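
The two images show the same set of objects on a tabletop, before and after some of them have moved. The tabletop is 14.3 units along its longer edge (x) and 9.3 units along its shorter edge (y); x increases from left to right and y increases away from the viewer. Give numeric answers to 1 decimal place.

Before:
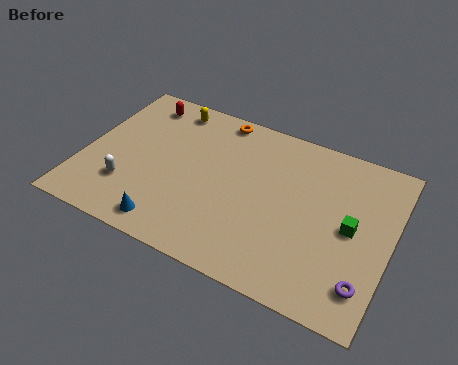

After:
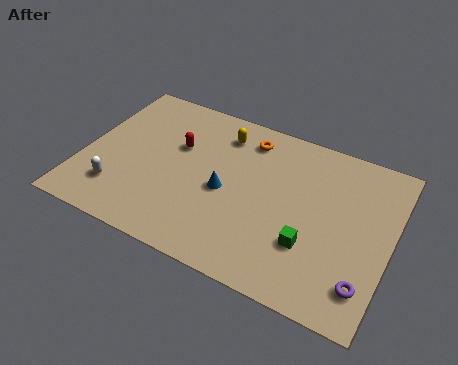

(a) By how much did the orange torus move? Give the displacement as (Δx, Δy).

(1.5, -0.7)

The orange torus was at about (5.8, 8.4) and moved to about (7.3, 7.7).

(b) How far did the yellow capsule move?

2.7

The yellow capsule was near (3.5, 8.1) before and (6.1, 7.5) after, so it travelled √(2.6² + 0.6²) ≈ 2.7 units.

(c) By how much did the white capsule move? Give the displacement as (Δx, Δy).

(-0.4, -0.4)

From the two frames, the white capsule sits at roughly (2.3, 2.6) before and (1.9, 2.2) after.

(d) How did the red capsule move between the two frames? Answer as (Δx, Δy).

(2.1, -2.0)

The red capsule was at about (2.1, 7.9) and moved to about (4.2, 5.9).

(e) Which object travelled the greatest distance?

the blue cone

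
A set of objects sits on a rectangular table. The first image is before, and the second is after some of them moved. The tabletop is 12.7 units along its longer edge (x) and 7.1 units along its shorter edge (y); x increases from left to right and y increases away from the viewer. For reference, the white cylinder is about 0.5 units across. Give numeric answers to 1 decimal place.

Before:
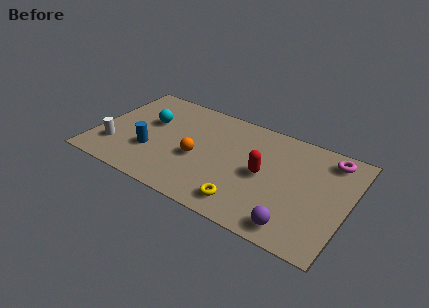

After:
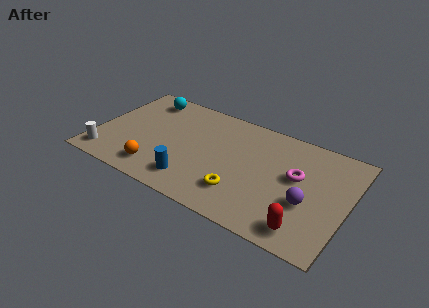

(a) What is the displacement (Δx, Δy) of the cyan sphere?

(-0.5, 1.6)

The cyan sphere was at about (2.5, 4.4) and moved to about (2.0, 6.0).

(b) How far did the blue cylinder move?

2.5

The blue cylinder was near (2.9, 2.4) before and (5.2, 1.4) after, so it travelled √(2.3² + 1.0²) ≈ 2.5 units.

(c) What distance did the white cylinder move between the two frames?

0.9

From (1.1, 1.9) to (0.8, 1.1), the white cylinder covered √(0.3² + 0.8²) ≈ 0.9 units.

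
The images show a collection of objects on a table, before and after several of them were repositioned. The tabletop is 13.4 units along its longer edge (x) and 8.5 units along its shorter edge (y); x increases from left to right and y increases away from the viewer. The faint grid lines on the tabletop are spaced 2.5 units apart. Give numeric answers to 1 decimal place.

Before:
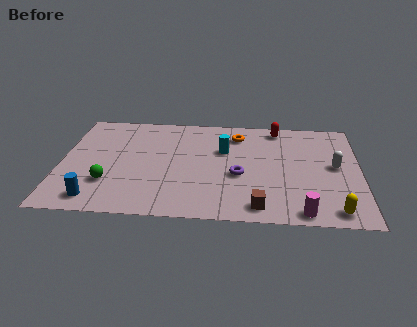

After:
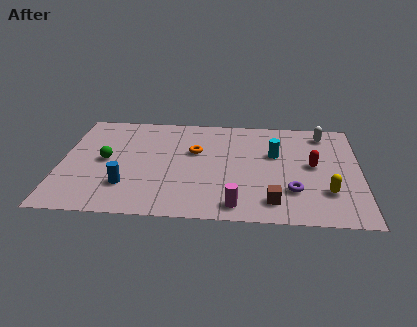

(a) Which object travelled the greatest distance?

the red capsule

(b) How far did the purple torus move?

2.6

The purple torus moved from about (8.0, 3.5) to (10.4, 2.4), a distance of √(2.4² + 1.1²) ≈ 2.6.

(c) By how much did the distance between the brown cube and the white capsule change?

+1.3

They were about 4.8 units apart before and 6.1 after — 1.3 units further apart.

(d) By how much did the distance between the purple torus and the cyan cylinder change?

+0.9

Before: roughly 2.1 units apart; after: 3.0. That's 0.9 units further apart.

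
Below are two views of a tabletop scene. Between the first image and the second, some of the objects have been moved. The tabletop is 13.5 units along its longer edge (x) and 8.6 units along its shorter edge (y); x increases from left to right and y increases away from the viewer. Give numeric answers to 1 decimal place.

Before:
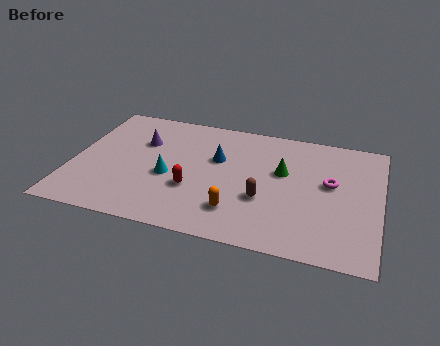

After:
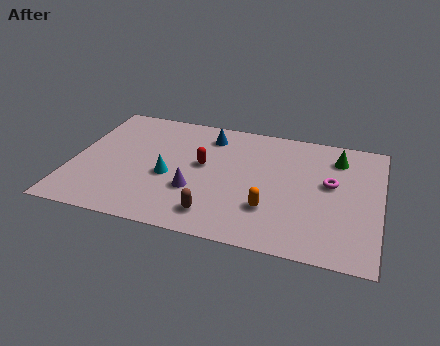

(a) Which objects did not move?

the cyan cone and the magenta torus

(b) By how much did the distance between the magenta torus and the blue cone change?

+0.9

The distance was about 5.0 in the first image and 5.9 in the second, so they moved 0.9 units further apart.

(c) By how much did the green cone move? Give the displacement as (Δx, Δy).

(2.3, 1.6)

The green cone was at about (9.2, 5.2) and moved to about (11.5, 6.8).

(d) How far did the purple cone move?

3.9

The purple cone was near (2.9, 5.8) before and (5.5, 2.9) after, so it travelled √(2.6² + 2.9²) ≈ 3.9 units.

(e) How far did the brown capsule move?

2.6

The brown capsule moved from about (8.5, 3.1) to (6.5, 1.5), a distance of √(2.0² + 1.6²) ≈ 2.6.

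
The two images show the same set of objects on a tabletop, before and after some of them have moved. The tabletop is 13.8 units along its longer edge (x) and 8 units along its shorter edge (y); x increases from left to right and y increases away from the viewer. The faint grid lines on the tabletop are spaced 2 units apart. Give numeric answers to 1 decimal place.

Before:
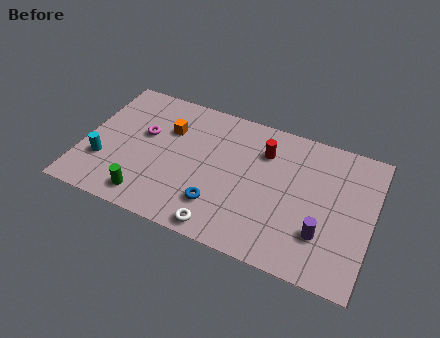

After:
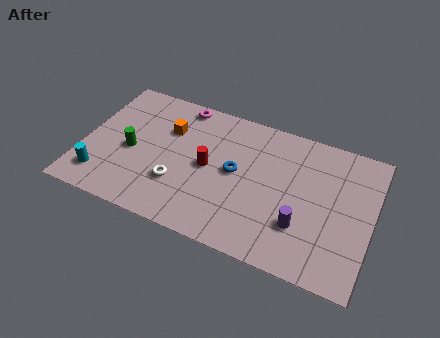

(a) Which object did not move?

the orange cube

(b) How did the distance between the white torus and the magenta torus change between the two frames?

-1.1

The distance was about 5.8 in the first image and 4.7 in the second, so they moved 1.1 units closer together.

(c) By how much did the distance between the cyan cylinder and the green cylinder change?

-0.3

Before: roughly 2.6 units apart; after: 2.3. That's 0.3 units closer together.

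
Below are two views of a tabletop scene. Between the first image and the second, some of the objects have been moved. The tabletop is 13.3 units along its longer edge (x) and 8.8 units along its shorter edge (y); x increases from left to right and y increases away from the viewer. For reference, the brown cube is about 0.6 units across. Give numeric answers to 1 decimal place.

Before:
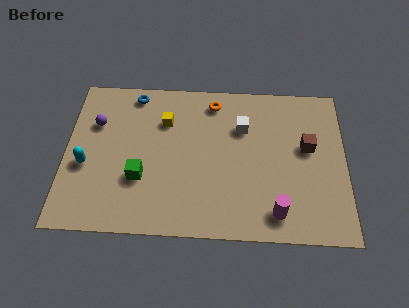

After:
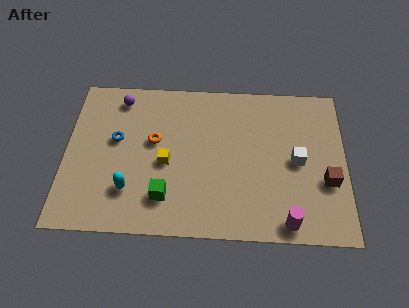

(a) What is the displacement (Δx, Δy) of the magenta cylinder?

(0.5, -0.5)

The magenta cylinder was at about (10.0, 1.4) and moved to about (10.5, 0.9).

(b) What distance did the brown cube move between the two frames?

2.1

The brown cube moved from about (11.5, 5.1) to (12.4, 3.2), a distance of √(0.9² + 1.9²) ≈ 2.1.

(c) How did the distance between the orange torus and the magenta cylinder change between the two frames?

+0.8

Before: roughly 6.8 units apart; after: 7.6. That's 0.8 units further apart.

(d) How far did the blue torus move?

2.8

The blue torus moved from about (3.2, 7.8) to (2.4, 5.1), a distance of √(0.8² + 2.7²) ≈ 2.8.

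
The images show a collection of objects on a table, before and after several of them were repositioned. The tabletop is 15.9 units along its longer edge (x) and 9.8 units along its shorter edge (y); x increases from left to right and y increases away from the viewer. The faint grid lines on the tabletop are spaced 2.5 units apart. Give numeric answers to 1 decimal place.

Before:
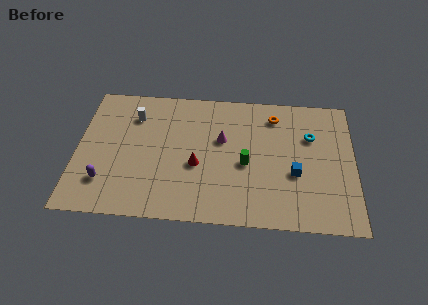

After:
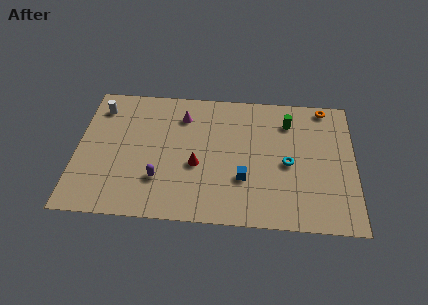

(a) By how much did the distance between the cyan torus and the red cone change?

-1.8

The distance was about 7.0 in the first image and 5.2 in the second, so they moved 1.8 units closer together.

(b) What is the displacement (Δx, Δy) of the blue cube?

(-2.9, -0.6)

The blue cube started near (12.5, 3.8) and ended near (9.6, 3.2).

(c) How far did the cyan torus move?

2.5

The cyan torus was near (13.4, 6.6) before and (12.1, 4.5) after, so it travelled √(1.3² + 2.1²) ≈ 2.5 units.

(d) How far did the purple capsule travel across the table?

3.1

From (1.7, 2.4) to (4.8, 2.8), the purple capsule covered √(3.1² + 0.4²) ≈ 3.1 units.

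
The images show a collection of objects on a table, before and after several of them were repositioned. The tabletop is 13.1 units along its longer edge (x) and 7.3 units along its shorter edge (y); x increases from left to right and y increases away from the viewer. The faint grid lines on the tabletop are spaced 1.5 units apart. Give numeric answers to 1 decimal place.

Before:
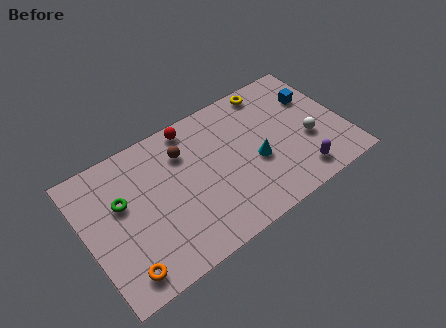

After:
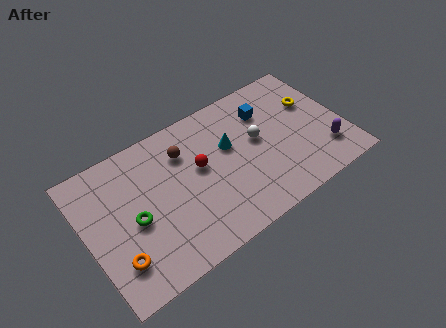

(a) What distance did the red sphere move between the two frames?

2.3

The red sphere moved from about (5.8, 6.5) to (5.8, 4.2), a distance of √(0.0² + 2.3²) ≈ 2.3.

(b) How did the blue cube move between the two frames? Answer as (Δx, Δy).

(-2.4, 0.4)

The blue cube was at about (11.9, 5.0) and moved to about (9.5, 5.4).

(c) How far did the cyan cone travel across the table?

1.9

The cyan cone was near (8.5, 3.0) before and (7.4, 4.5) after, so it travelled √(1.1² + 1.5²) ≈ 1.9 units.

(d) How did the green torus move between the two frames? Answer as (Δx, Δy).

(0.4, -1.2)

The green torus started near (1.9, 4.5) and ended near (2.3, 3.3).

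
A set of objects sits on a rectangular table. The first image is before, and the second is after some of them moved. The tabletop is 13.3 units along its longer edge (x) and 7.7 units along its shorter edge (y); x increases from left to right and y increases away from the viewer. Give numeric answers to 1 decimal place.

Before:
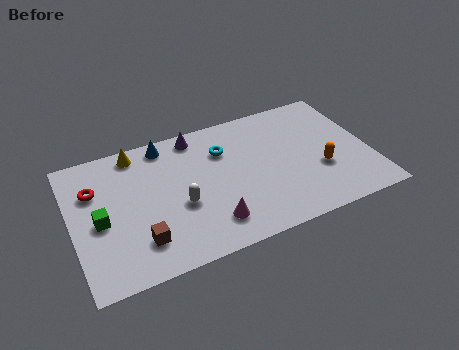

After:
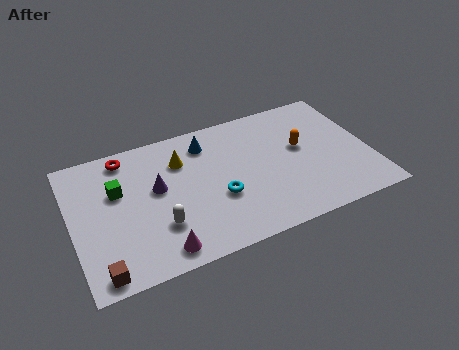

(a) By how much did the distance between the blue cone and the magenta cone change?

+0.4

Before: roughly 5.4 units apart; after: 5.8. That's 0.4 units further apart.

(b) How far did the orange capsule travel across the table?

1.7

The orange capsule was near (11.0, 2.8) before and (10.3, 4.4) after, so it travelled √(0.7² + 1.6²) ≈ 1.7 units.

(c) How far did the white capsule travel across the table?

1.3

From (4.7, 3.1) to (3.7, 2.3), the white capsule covered √(1.0² + 0.8²) ≈ 1.3 units.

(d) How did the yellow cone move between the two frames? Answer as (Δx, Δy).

(1.9, -1.2)

The yellow cone started near (3.1, 6.8) and ended near (5.0, 5.6).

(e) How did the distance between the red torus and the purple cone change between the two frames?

-2.3

The distance was about 4.9 in the first image and 2.6 in the second, so they moved 2.3 units closer together.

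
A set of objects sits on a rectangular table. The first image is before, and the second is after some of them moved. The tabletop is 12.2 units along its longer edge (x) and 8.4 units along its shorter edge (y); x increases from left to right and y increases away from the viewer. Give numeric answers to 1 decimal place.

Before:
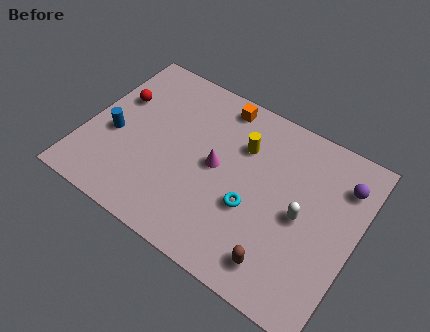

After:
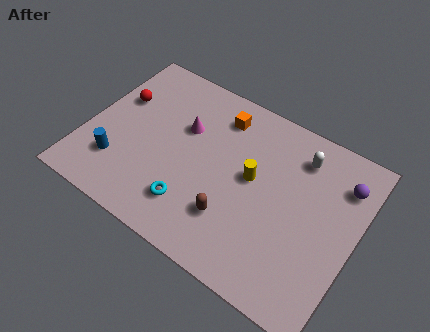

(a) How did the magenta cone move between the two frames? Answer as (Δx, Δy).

(-1.7, 1.1)

The magenta cone was at about (5.9, 4.3) and moved to about (4.2, 5.4).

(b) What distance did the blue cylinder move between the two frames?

1.4

From (1.3, 3.5) to (1.7, 2.2), the blue cylinder covered √(0.4² + 1.3²) ≈ 1.4 units.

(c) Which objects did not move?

the red sphere and the purple sphere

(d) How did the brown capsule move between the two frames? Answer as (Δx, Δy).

(-2.3, 0.9)

The brown capsule was at about (9.3, 1.4) and moved to about (7.0, 2.3).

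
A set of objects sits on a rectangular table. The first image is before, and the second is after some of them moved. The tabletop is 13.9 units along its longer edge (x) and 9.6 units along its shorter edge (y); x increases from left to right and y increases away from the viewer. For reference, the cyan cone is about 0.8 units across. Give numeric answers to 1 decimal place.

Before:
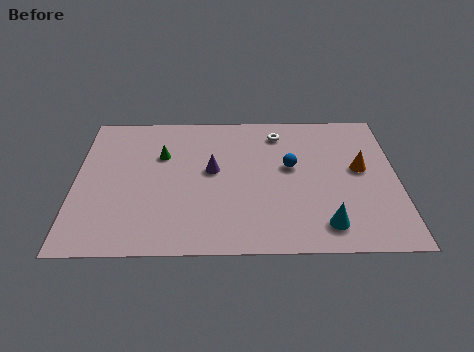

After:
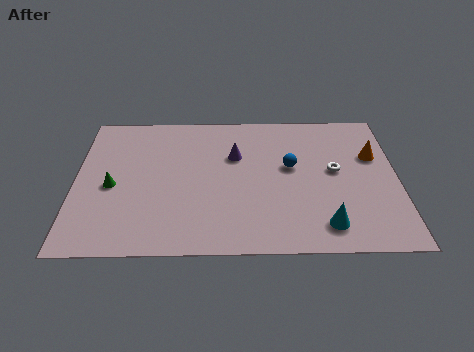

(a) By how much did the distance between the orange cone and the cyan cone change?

+1.1

Before: roughly 4.0 units apart; after: 5.1. That's 1.1 units further apart.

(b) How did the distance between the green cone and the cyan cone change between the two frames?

+1.0

Before: roughly 8.5 units apart; after: 9.5. That's 1.0 units further apart.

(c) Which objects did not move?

the blue sphere and the cyan cone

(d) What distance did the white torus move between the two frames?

3.6

From (8.8, 7.9) to (11.2, 5.2), the white torus covered √(2.4² + 2.7²) ≈ 3.6 units.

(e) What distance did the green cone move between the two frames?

3.0

The green cone moved from about (3.7, 6.4) to (1.6, 4.3), a distance of √(2.1² + 2.1²) ≈ 3.0.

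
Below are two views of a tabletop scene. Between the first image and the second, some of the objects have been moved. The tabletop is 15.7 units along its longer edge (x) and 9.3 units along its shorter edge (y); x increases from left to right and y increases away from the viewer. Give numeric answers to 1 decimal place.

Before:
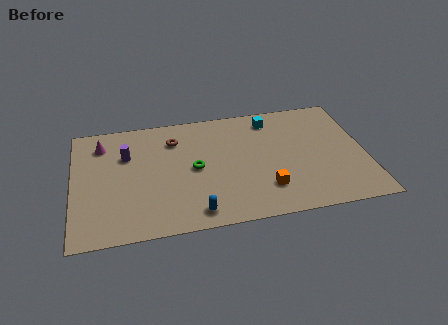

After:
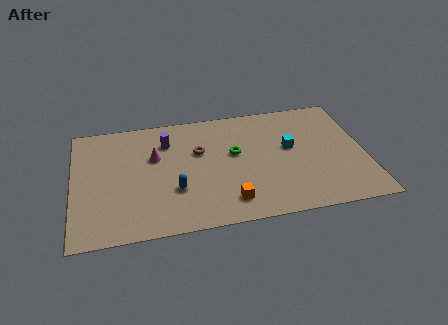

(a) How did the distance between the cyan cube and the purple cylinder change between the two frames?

-1.2

Before: roughly 8.0 units apart; after: 6.8. That's 1.2 units closer together.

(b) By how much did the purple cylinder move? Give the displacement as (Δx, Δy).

(2.2, 0.7)

The purple cylinder started near (2.9, 6.3) and ended near (5.1, 7.0).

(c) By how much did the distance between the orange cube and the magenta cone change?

-4.3

The distance was about 10.0 in the first image and 5.7 in the second, so they moved 4.3 units closer together.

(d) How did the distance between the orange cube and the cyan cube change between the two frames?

-0.5

They were about 5.5 units apart before and 5.0 after — 0.5 units closer together.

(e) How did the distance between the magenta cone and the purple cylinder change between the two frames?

-0.4

They were about 1.7 units apart before and 1.3 after — 0.4 units closer together.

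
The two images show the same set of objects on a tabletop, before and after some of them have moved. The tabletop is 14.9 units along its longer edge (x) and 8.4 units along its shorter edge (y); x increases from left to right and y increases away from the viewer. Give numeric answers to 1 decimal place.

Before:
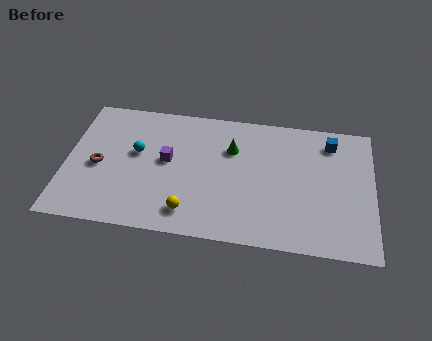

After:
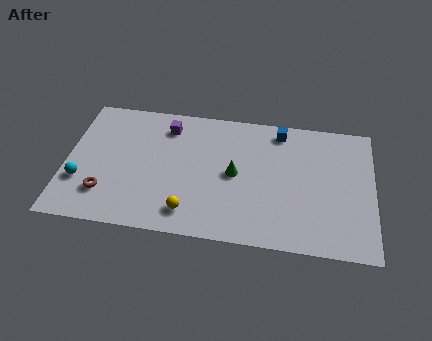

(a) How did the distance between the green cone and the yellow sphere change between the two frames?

-1.3

They were about 4.7 units apart before and 3.4 after — 1.3 units closer together.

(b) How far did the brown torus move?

1.7

The brown torus was near (1.6, 3.8) before and (2.0, 2.1) after, so it travelled √(0.4² + 1.7²) ≈ 1.7 units.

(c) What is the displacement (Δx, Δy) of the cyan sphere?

(-2.6, -2.2)

From the two frames, the cyan sphere sits at roughly (3.4, 4.9) before and (0.8, 2.7) after.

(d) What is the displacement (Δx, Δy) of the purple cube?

(-0.1, 2.2)

From the two frames, the purple cube sits at roughly (4.9, 4.6) before and (4.8, 6.8) after.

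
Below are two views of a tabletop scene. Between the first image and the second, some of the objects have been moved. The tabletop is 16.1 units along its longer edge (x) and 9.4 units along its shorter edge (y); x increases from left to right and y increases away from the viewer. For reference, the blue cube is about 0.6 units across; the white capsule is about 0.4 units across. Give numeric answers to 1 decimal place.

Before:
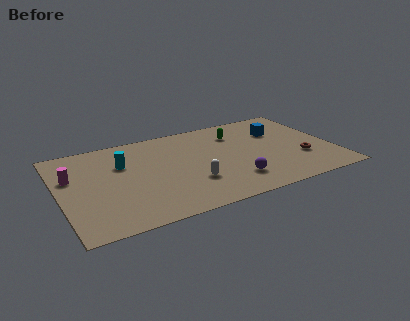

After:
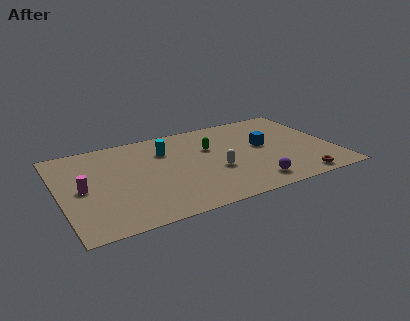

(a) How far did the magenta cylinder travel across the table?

1.5

From (0.8, 6.0) to (1.3, 4.6), the magenta cylinder covered √(0.5² + 1.4²) ≈ 1.5 units.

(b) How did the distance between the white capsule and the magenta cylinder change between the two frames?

+0.4

Before: roughly 7.4 units apart; after: 7.8. That's 0.4 units further apart.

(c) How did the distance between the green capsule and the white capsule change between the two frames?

-2.8

Before: roughly 5.3 units apart; after: 2.5. That's 2.8 units closer together.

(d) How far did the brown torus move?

2.2

From (14.1, 3.1) to (13.6, 1.0), the brown torus covered √(0.5² + 2.1²) ≈ 2.2 units.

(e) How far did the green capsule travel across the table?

2.0

From (10.7, 7.1) to (9.0, 6.1), the green capsule covered √(1.7² + 1.0²) ≈ 2.0 units.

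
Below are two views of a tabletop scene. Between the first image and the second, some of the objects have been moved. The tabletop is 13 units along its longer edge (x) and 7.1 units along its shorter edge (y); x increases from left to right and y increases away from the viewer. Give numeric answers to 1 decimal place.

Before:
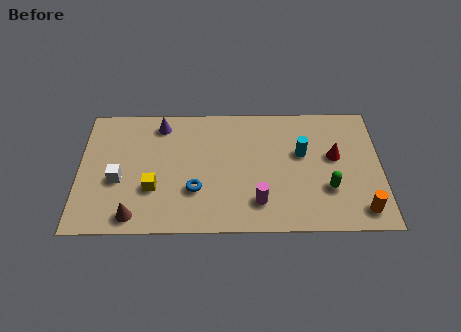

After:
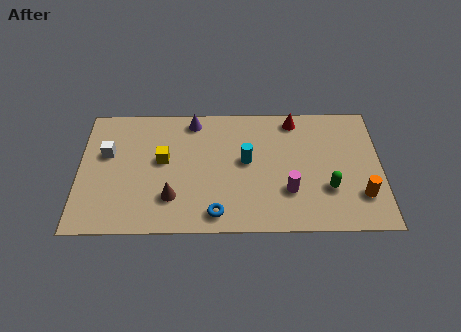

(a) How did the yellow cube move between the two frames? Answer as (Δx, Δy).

(0.4, 1.6)

The yellow cube was at about (3.2, 2.4) and moved to about (3.6, 4.0).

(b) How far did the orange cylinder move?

0.8

The orange cylinder was near (12.1, 1.1) before and (12.1, 1.9) after, so it travelled √(0.0² + 0.8²) ≈ 0.8 units.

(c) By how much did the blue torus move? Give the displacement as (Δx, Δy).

(0.9, -1.3)

From the two frames, the blue torus sits at roughly (5.0, 2.3) before and (5.9, 1.0) after.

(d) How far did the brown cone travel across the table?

1.9

From (2.4, 0.9) to (4.0, 1.9), the brown cone covered √(1.6² + 1.0²) ≈ 1.9 units.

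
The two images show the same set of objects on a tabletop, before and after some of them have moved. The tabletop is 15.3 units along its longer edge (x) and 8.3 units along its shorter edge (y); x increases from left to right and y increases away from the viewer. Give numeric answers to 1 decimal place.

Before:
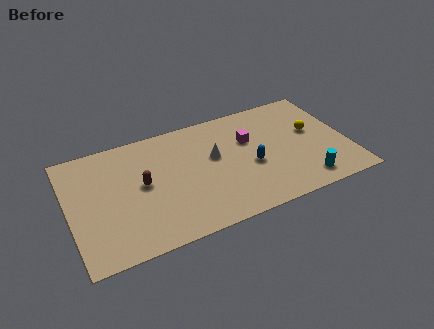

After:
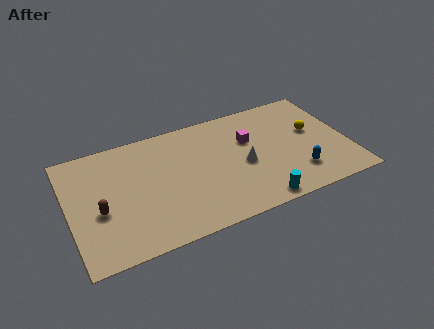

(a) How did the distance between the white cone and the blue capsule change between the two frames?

+0.9

Before: roughly 2.4 units apart; after: 3.3. That's 0.9 units further apart.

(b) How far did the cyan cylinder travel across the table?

2.7

The cyan cylinder moved from about (12.6, 1.3) to (9.9, 0.8), a distance of √(2.7² + 0.5²) ≈ 2.7.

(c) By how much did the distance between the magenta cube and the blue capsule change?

+2.2

The distance was about 1.9 in the first image and 4.1 in the second, so they moved 2.2 units further apart.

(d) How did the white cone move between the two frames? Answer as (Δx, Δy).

(1.5, -1.2)

From the two frames, the white cone sits at roughly (8.0, 4.9) before and (9.5, 3.7) after.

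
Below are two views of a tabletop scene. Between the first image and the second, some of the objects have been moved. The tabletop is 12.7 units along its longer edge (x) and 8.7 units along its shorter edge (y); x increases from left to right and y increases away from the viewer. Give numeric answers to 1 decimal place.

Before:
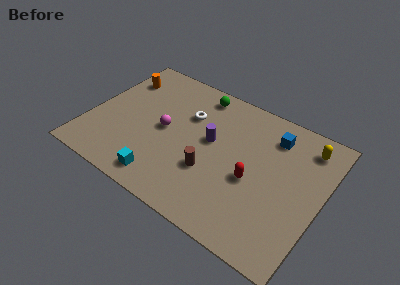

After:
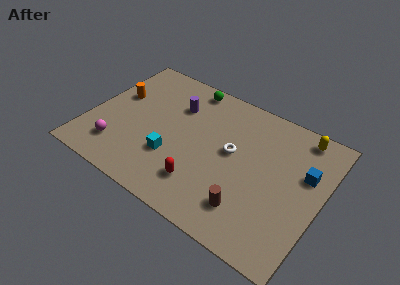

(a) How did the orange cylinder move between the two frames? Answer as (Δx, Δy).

(0.1, -1.3)

The orange cylinder was at about (1.1, 6.6) and moved to about (1.2, 5.3).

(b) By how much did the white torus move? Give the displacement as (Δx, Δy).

(2.7, -1.1)

The white torus started near (5.1, 5.9) and ended near (7.8, 4.8).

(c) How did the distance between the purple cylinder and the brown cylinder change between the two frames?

+4.5

The distance was about 1.9 in the first image and 6.4 in the second, so they moved 4.5 units further apart.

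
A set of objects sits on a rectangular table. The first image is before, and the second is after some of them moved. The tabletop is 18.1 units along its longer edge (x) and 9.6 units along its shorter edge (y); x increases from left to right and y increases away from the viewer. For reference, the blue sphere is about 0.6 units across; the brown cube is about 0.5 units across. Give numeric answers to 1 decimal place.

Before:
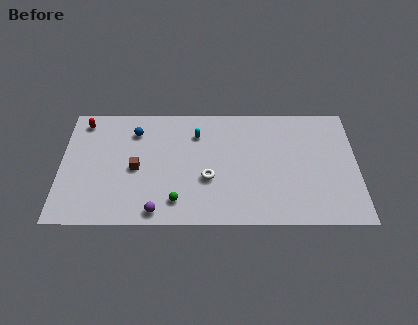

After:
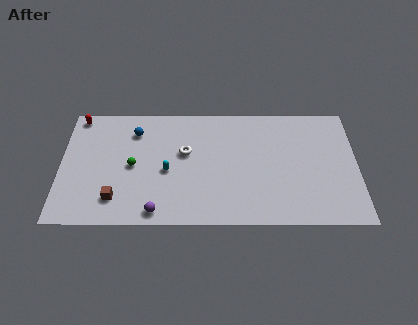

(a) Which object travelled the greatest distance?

the green sphere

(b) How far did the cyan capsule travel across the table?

3.5

From (8.3, 7.2) to (6.5, 4.2), the cyan capsule covered √(1.8² + 3.0²) ≈ 3.5 units.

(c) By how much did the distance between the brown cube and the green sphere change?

-0.8

The distance was about 3.6 in the first image and 2.8 in the second, so they moved 0.8 units closer together.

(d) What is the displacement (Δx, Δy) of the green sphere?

(-2.7, 2.8)

The green sphere was at about (7.1, 1.8) and moved to about (4.4, 4.6).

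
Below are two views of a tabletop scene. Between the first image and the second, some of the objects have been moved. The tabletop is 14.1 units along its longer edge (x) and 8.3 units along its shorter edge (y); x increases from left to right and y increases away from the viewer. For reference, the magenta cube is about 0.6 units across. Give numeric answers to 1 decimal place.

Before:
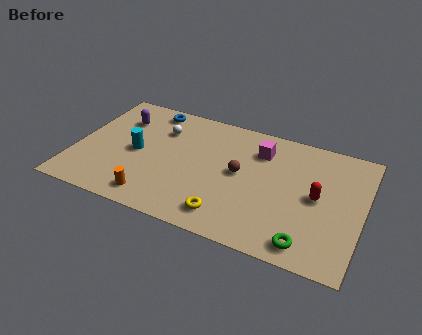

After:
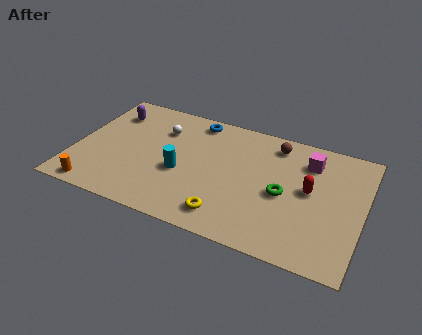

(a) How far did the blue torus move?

2.3

From (3.3, 7.3) to (5.6, 7.3), the blue torus covered √(2.3² + 0.0²) ≈ 2.3 units.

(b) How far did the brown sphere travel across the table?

3.0

From (8.1, 4.4) to (9.6, 7.0), the brown sphere covered √(1.5² + 2.6²) ≈ 3.0 units.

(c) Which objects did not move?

the white sphere and the yellow torus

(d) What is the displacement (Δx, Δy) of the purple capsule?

(-0.5, 0.3)

The purple capsule was at about (1.9, 6.1) and moved to about (1.4, 6.4).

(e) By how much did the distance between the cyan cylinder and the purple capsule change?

+2.5

The distance was about 2.4 in the first image and 4.9 in the second, so they moved 2.5 units further apart.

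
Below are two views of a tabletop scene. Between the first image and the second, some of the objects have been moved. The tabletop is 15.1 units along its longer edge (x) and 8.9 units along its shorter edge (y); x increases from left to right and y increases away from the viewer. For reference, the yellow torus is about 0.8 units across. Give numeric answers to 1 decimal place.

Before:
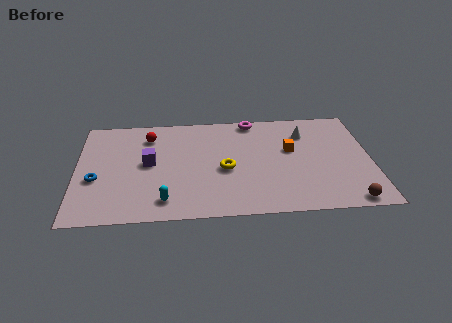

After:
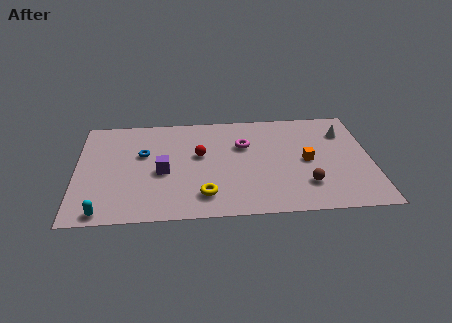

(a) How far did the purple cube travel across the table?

1.1

The purple cube was near (3.7, 4.7) before and (4.4, 3.9) after, so it travelled √(0.7² + 0.8²) ≈ 1.1 units.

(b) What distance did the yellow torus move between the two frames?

2.4

The yellow torus moved from about (7.6, 3.9) to (6.5, 1.8), a distance of √(1.1² + 2.1²) ≈ 2.4.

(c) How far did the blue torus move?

3.1

From (1.0, 3.5) to (3.4, 5.5), the blue torus covered √(2.4² + 2.0²) ≈ 3.1 units.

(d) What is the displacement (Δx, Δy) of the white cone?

(2.0, -0.1)

The white cone started near (11.8, 6.7) and ended near (13.8, 6.6).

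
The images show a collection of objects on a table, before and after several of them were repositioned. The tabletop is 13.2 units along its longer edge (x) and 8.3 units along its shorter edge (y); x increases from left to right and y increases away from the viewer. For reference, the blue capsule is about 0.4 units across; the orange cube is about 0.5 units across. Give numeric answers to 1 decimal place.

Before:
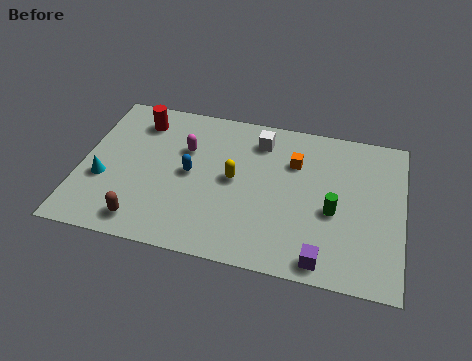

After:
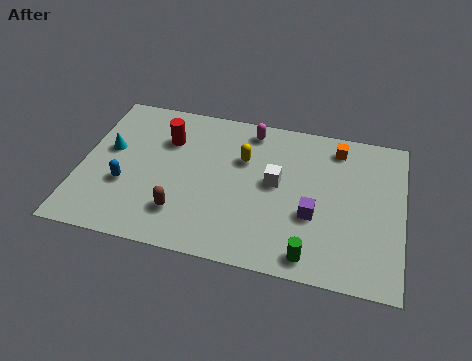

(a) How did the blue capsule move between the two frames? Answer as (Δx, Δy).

(-2.6, -1.2)

From the two frames, the blue capsule sits at roughly (4.5, 4.2) before and (1.9, 3.0) after.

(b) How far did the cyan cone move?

1.7

The cyan cone was near (1.0, 3.1) before and (1.1, 4.8) after, so it travelled √(0.1² + 1.7²) ≈ 1.7 units.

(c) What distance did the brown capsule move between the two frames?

1.7

The brown capsule moved from about (2.8, 1.2) to (4.3, 2.0), a distance of √(1.5² + 0.8²) ≈ 1.7.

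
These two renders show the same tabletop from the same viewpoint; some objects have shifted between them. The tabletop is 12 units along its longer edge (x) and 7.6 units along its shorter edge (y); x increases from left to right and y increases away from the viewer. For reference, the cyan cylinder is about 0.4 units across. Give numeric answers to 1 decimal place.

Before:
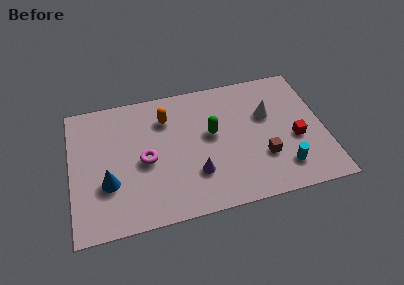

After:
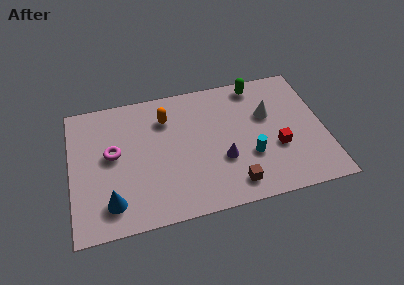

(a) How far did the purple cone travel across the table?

1.4

The purple cone moved from about (5.8, 2.2) to (7.1, 2.7), a distance of √(1.3² + 0.5²) ≈ 1.4.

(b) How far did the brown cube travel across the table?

1.9

The brown cube was near (9.0, 2.4) before and (7.5, 1.2) after, so it travelled √(1.5² + 1.2²) ≈ 1.9 units.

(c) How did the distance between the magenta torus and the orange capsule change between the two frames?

+0.5

The distance was about 2.5 in the first image and 3.0 in the second, so they moved 0.5 units further apart.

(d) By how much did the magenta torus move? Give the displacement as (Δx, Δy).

(-1.5, 0.7)

The magenta torus was at about (3.5, 3.5) and moved to about (2.0, 4.2).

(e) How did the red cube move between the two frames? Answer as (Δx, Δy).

(-0.9, -0.3)

The red cube was at about (10.6, 3.1) and moved to about (9.7, 2.8).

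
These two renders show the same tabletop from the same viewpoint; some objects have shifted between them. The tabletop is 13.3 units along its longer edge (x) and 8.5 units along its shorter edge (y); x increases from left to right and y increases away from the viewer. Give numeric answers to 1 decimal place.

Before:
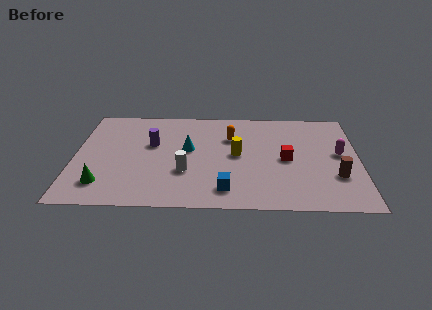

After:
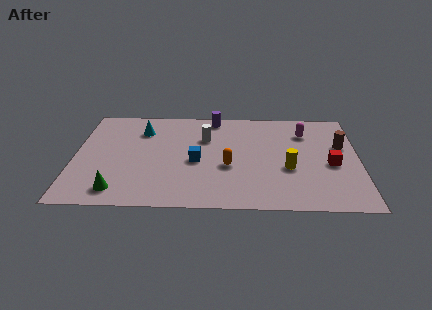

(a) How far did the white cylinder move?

3.0

The white cylinder moved from about (5.2, 2.9) to (6.1, 5.8), a distance of √(0.9² + 2.9²) ≈ 3.0.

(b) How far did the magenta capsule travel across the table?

2.4

From (12.4, 4.6) to (10.8, 6.4), the magenta capsule covered √(1.6² + 1.8²) ≈ 2.4 units.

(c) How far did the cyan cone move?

2.7

The cyan cone was near (5.3, 4.8) before and (3.1, 6.4) after, so it travelled √(2.2² + 1.6²) ≈ 2.7 units.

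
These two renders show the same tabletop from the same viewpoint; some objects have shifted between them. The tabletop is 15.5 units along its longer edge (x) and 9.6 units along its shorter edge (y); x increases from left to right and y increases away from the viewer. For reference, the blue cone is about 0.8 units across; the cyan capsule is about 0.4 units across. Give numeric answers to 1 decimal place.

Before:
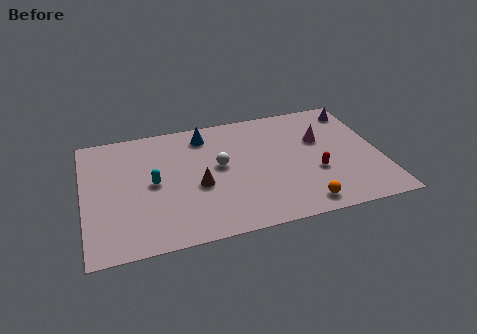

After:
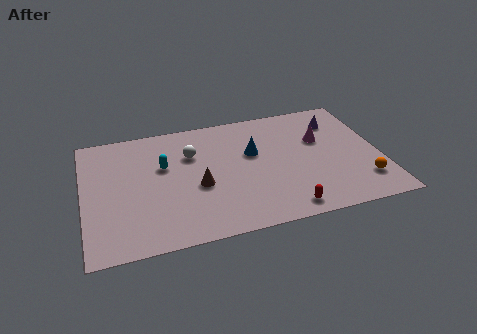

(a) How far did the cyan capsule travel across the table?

1.3

The cyan capsule moved from about (3.6, 4.8) to (4.2, 6.0), a distance of √(0.6² + 1.2²) ≈ 1.3.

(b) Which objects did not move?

the brown cone and the magenta cone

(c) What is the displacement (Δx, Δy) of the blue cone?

(2.4, -2.1)

The blue cone started near (6.5, 8.0) and ended near (8.9, 5.9).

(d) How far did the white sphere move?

1.9

The white sphere was near (7.1, 5.3) before and (5.7, 6.6) after, so it travelled √(1.4² + 1.3²) ≈ 1.9 units.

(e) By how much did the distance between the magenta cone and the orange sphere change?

-0.8

They were about 5.1 units apart before and 4.3 after — 0.8 units closer together.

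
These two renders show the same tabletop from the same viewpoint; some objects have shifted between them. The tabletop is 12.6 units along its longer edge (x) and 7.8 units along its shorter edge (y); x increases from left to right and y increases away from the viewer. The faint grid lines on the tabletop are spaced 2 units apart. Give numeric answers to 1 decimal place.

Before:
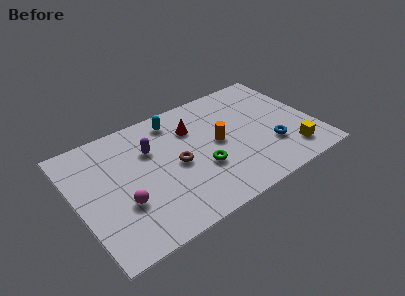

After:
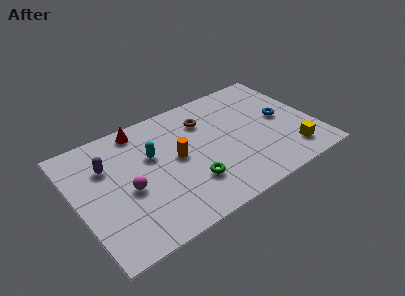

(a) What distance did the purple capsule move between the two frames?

2.3

The purple capsule moved from about (4.1, 5.3) to (1.8, 5.4), a distance of √(2.3² + 0.1²) ≈ 2.3.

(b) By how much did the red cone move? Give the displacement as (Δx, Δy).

(-2.6, 1.3)

From the two frames, the red cone sits at roughly (6.4, 5.6) before and (3.8, 6.9) after.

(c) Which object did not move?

the yellow cube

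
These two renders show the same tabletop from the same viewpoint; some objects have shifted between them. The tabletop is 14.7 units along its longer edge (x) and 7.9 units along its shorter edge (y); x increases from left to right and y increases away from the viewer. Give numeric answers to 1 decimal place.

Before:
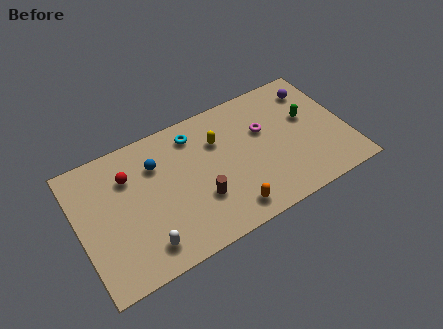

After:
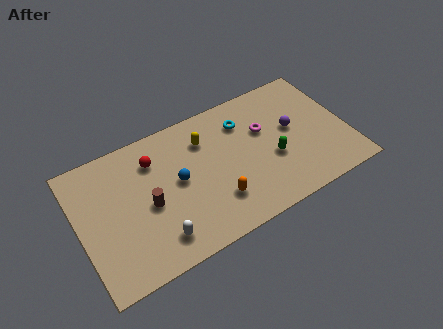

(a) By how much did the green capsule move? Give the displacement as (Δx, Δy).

(-2.2, -1.6)

From the two frames, the green capsule sits at roughly (12.7, 4.7) before and (10.5, 3.1) after.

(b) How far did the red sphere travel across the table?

1.4

The red sphere moved from about (2.9, 5.7) to (4.3, 6.0), a distance of √(1.4² + 0.3²) ≈ 1.4.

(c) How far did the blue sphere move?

1.8

From (4.4, 5.7) to (5.4, 4.2), the blue sphere covered √(1.0² + 1.5²) ≈ 1.8 units.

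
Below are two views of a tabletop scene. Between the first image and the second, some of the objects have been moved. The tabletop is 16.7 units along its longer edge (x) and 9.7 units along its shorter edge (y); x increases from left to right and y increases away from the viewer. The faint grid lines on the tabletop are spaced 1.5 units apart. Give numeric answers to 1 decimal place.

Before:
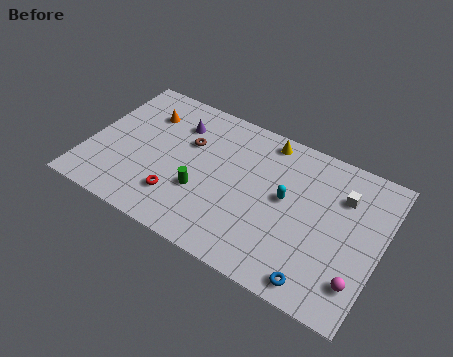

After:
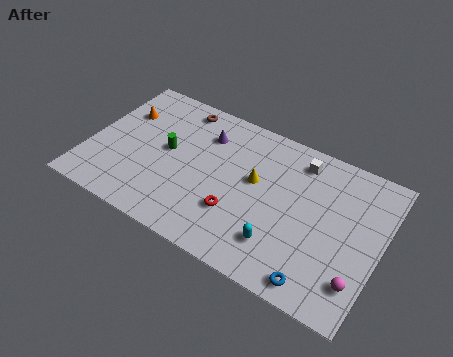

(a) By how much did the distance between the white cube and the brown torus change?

-1.7

They were about 8.8 units apart before and 7.1 after — 1.7 units closer together.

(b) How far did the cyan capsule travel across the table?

3.0

The cyan capsule was near (11.3, 5.3) before and (11.4, 2.3) after, so it travelled √(0.1² + 3.0²) ≈ 3.0 units.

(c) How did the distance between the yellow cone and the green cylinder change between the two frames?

-0.9

Before: roughly 6.0 units apart; after: 5.1. That's 0.9 units closer together.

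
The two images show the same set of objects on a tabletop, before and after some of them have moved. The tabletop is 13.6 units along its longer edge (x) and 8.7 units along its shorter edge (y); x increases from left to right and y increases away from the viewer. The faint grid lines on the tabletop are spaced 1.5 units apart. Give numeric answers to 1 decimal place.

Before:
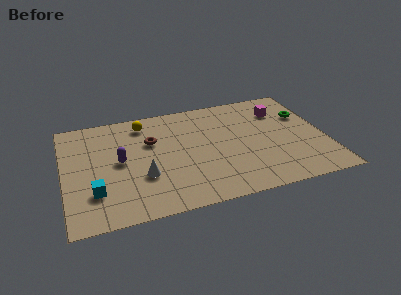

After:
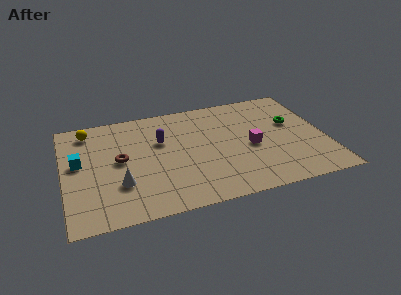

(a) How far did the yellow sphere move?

2.9

The yellow sphere moved from about (4.3, 7.3) to (1.4, 7.4), a distance of √(2.9² + 0.1²) ≈ 2.9.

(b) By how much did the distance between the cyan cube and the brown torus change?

-2.4

Before: roughly 4.5 units apart; after: 2.1. That's 2.4 units closer together.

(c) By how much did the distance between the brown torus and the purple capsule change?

+0.3

They were about 2.1 units apart before and 2.4 after — 0.3 units further apart.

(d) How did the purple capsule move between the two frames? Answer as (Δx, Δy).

(2.2, 1.1)

From the two frames, the purple capsule sits at roughly (2.9, 4.5) before and (5.1, 5.6) after.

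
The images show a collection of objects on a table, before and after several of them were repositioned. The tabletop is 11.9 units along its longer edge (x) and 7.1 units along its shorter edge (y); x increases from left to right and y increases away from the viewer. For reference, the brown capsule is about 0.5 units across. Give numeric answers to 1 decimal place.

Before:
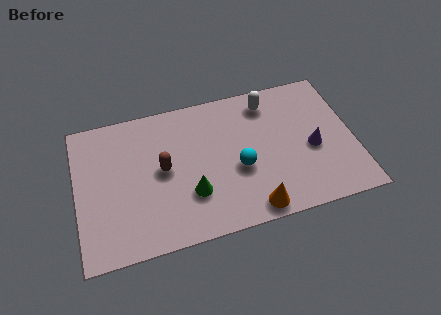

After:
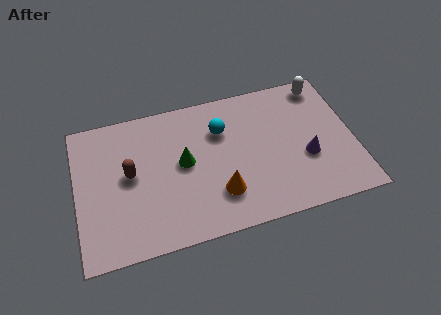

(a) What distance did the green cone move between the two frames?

1.6

From (4.8, 2.2) to (4.6, 3.8), the green cone covered √(0.2² + 1.6²) ≈ 1.6 units.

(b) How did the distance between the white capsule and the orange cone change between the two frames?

+1.2

They were about 5.2 units apart before and 6.4 after — 1.2 units further apart.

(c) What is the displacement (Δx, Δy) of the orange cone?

(-1.3, 1.1)

From the two frames, the orange cone sits at roughly (7.3, 0.8) before and (6.0, 1.9) after.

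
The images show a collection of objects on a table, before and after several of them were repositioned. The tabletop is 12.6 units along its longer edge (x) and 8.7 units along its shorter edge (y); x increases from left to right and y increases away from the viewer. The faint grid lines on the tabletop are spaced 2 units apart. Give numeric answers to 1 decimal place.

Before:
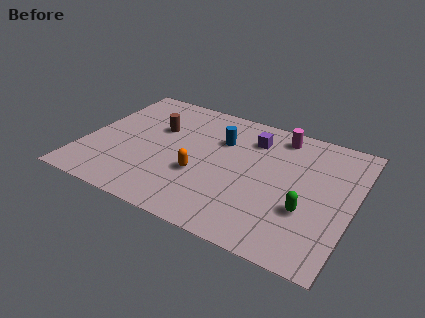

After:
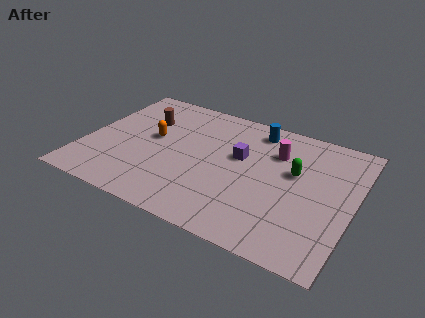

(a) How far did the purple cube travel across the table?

1.6

The purple cube was near (7.6, 6.7) before and (7.2, 5.2) after, so it travelled √(0.4² + 1.5²) ≈ 1.6 units.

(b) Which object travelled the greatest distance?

the orange capsule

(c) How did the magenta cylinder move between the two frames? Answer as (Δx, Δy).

(0.0, -1.3)

The magenta cylinder was at about (8.8, 7.5) and moved to about (8.8, 6.2).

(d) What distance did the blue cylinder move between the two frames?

2.1

The blue cylinder moved from about (6.2, 6.0) to (7.7, 7.4), a distance of √(1.5² + 1.4²) ≈ 2.1.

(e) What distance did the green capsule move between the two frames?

2.3

From (10.6, 3.0) to (9.8, 5.2), the green capsule covered √(0.8² + 2.2²) ≈ 2.3 units.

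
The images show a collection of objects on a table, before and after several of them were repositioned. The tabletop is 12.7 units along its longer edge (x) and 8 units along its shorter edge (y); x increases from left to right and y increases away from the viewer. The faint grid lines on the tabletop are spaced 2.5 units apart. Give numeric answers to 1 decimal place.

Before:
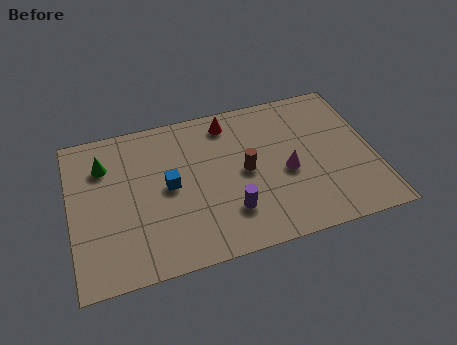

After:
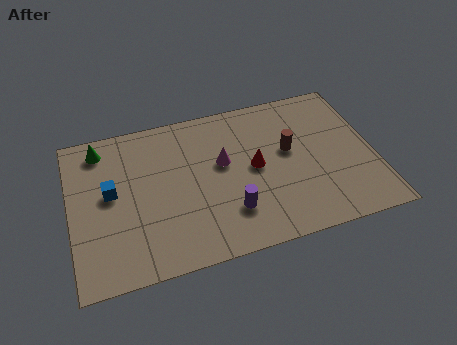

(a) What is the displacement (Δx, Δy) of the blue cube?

(-2.4, 0.3)

From the two frames, the blue cube sits at roughly (4.1, 4.1) before and (1.7, 4.4) after.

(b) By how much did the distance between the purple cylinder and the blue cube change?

+2.2

The distance was about 3.1 in the first image and 5.3 in the second, so they moved 2.2 units further apart.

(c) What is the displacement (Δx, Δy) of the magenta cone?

(-2.6, 1.2)

The magenta cone started near (9.0, 3.5) and ended near (6.4, 4.7).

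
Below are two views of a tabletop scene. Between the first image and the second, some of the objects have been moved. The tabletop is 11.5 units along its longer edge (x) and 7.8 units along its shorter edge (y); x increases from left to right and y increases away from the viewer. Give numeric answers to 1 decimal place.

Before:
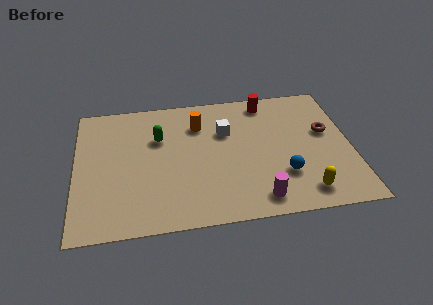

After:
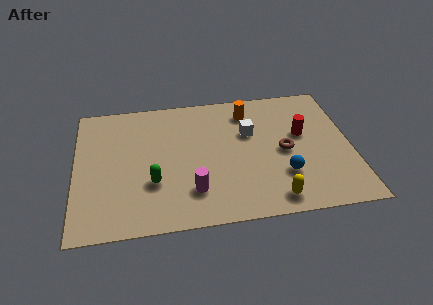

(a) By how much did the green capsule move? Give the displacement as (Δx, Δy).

(-0.3, -2.6)

From the two frames, the green capsule sits at roughly (3.5, 5.2) before and (3.2, 2.6) after.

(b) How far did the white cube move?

1.0

From (6.3, 5.2) to (7.3, 5.0), the white cube covered √(1.0² + 0.2²) ≈ 1.0 units.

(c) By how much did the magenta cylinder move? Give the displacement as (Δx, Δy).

(-2.7, 0.8)

From the two frames, the magenta cylinder sits at roughly (7.5, 1.1) before and (4.8, 1.9) after.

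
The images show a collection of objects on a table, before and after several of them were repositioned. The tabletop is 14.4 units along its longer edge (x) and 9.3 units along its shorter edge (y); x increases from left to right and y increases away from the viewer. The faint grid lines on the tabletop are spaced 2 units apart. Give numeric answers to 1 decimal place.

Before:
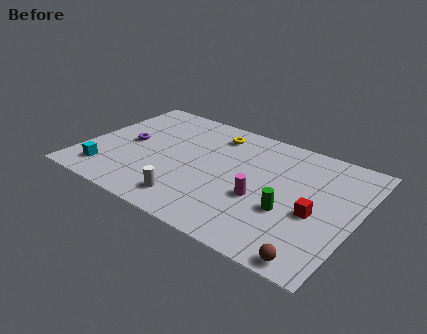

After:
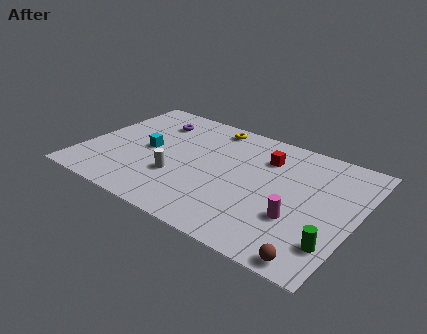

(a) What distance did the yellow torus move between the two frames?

0.7

The yellow torus was near (6.4, 7.6) before and (6.1, 8.2) after, so it travelled √(0.3² + 0.6²) ≈ 0.7 units.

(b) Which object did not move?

the brown sphere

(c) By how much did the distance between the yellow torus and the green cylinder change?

+3.3

Before: roughly 6.3 units apart; after: 9.6. That's 3.3 units further apart.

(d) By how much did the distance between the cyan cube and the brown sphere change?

-1.0

The distance was about 11.3 in the first image and 10.3 in the second, so they moved 1.0 units closer together.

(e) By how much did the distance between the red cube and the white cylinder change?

-1.0

The distance was about 6.6 in the first image and 5.6 in the second, so they moved 1.0 units closer together.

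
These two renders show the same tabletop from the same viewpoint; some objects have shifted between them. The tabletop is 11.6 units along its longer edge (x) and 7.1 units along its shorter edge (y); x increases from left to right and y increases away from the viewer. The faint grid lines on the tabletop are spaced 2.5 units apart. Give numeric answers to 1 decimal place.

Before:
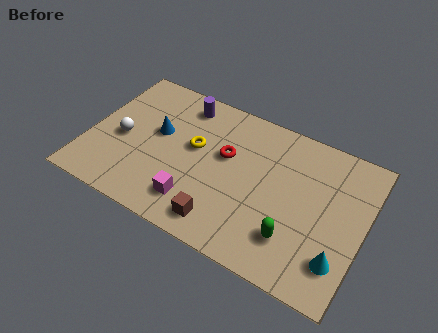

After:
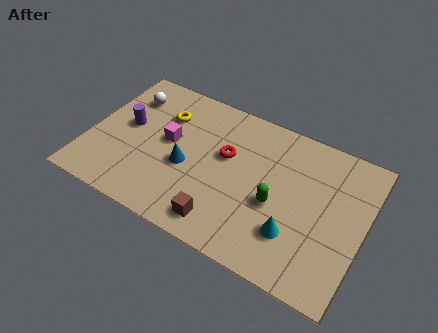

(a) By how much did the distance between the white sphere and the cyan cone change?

-1.2

The distance was about 9.5 in the first image and 8.3 in the second, so they moved 1.2 units closer together.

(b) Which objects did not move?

the brown cube and the red torus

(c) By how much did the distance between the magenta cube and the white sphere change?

-1.3

They were about 3.8 units apart before and 2.5 after — 1.3 units closer together.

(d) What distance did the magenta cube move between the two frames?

2.8

From (4.8, 1.5) to (3.3, 3.9), the magenta cube covered √(1.5² + 2.4²) ≈ 2.8 units.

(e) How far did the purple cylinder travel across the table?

3.0

The purple cylinder was near (3.6, 6.0) before and (1.5, 3.9) after, so it travelled √(2.1² + 2.1²) ≈ 3.0 units.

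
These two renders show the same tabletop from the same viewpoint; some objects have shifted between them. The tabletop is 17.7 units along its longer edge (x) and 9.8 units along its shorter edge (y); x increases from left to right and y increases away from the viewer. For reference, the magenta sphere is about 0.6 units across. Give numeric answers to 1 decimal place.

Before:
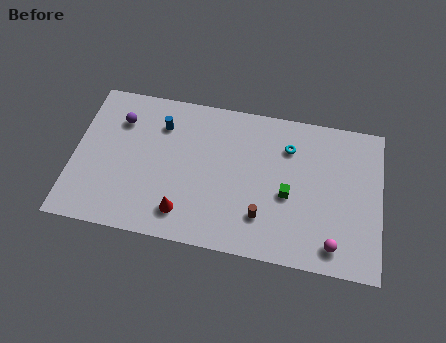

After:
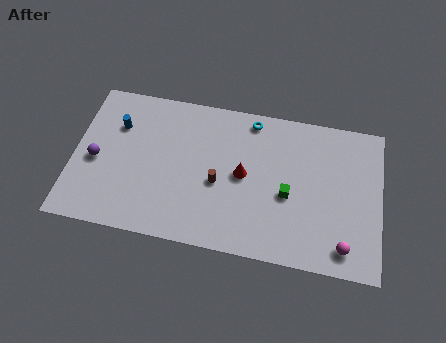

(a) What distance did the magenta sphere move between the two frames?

0.6

The magenta sphere was near (15.1, 1.5) before and (15.7, 1.5) after, so it travelled √(0.6² + 0.0²) ≈ 0.6 units.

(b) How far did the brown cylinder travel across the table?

3.1

The brown cylinder moved from about (11.0, 2.5) to (8.4, 4.2), a distance of √(2.6² + 1.7²) ≈ 3.1.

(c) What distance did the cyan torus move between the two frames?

2.6

The cyan torus was near (12.3, 7.3) before and (10.1, 8.7) after, so it travelled √(2.2² + 1.4²) ≈ 2.6 units.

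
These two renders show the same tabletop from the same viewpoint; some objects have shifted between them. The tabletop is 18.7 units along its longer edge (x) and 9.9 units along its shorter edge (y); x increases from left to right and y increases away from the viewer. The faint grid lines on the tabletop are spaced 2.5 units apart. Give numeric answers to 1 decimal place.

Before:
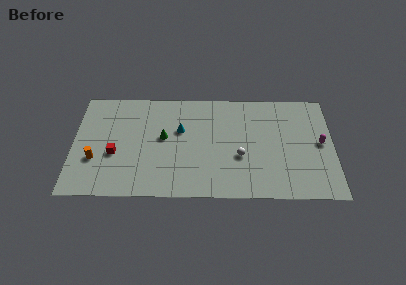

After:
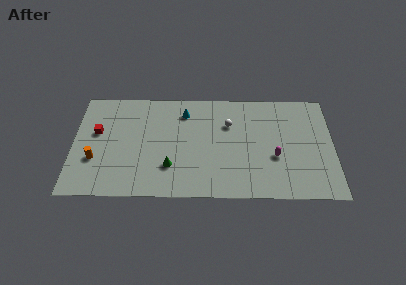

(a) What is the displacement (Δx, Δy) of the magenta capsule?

(-3.3, -1.3)

The magenta capsule started near (17.8, 5.1) and ended near (14.5, 3.8).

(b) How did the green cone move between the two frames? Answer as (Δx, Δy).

(0.5, -2.7)

From the two frames, the green cone sits at roughly (6.5, 5.5) before and (7.0, 2.8) after.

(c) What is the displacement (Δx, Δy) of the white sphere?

(-0.8, 3.0)

The white sphere was at about (12.0, 3.8) and moved to about (11.2, 6.8).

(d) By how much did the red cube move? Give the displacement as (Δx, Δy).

(-1.3, 2.0)

The red cube started near (3.0, 3.9) and ended near (1.7, 5.9).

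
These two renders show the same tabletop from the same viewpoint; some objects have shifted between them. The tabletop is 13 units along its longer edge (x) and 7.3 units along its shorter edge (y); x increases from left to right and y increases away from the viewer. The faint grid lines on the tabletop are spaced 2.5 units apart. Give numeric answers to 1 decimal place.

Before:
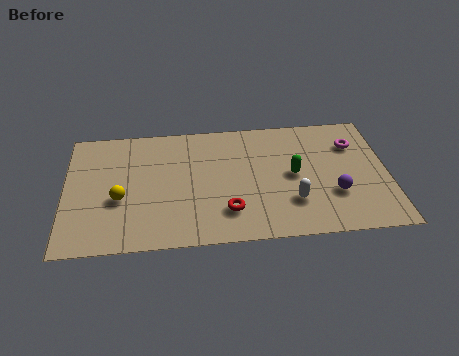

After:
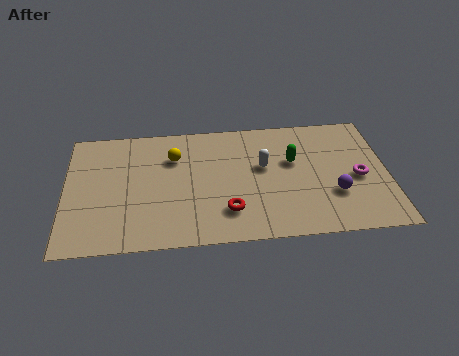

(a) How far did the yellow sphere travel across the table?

3.2

The yellow sphere moved from about (2.2, 2.9) to (4.4, 5.2), a distance of √(2.2² + 2.3²) ≈ 3.2.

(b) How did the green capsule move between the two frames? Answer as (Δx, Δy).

(0.0, 0.8)

From the two frames, the green capsule sits at roughly (9.2, 3.7) before and (9.2, 4.5) after.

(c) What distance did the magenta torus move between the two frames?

2.0

The magenta torus moved from about (11.7, 5.3) to (11.8, 3.3), a distance of √(0.1² + 2.0²) ≈ 2.0.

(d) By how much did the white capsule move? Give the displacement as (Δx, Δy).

(-1.1, 2.2)

From the two frames, the white capsule sits at roughly (9.1, 2.1) before and (8.0, 4.3) after.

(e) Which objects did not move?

the purple sphere and the red torus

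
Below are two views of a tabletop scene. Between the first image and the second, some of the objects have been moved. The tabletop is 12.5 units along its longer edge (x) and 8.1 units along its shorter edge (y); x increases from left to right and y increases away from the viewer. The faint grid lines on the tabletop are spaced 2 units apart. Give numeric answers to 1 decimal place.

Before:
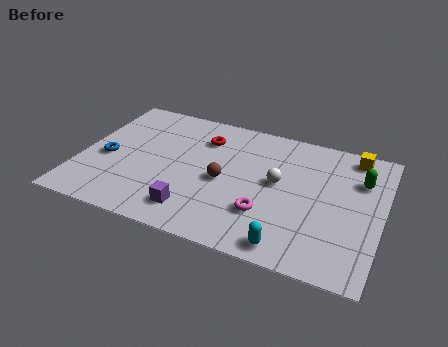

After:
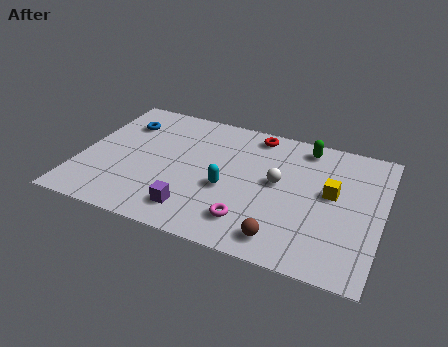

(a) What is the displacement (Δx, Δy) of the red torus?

(2.1, 1.0)

The red torus was at about (4.9, 6.1) and moved to about (7.0, 7.1).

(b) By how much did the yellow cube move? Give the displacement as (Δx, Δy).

(-0.7, -2.6)

From the two frames, the yellow cube sits at roughly (11.1, 7.1) before and (10.4, 4.5) after.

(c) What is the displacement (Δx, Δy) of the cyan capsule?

(-2.8, 2.4)

The cyan capsule started near (9.0, 0.9) and ended near (6.2, 3.3).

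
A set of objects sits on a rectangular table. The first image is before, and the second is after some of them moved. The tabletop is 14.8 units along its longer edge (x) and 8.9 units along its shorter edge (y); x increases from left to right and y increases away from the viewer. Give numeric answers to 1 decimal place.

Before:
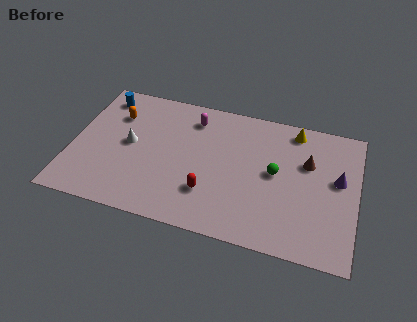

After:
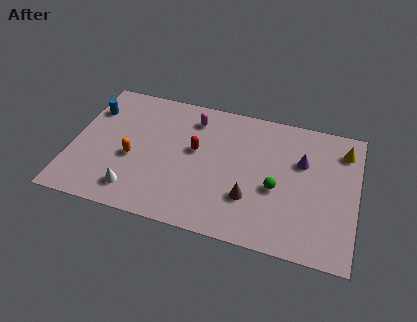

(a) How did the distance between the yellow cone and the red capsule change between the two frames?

+1.2

They were about 6.7 units apart before and 7.9 after — 1.2 units further apart.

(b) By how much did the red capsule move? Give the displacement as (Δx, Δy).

(-0.9, 2.6)

The red capsule was at about (7.3, 2.5) and moved to about (6.4, 5.1).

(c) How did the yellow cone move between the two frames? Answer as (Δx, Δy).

(2.6, -0.7)

The yellow cone was at about (11.4, 7.8) and moved to about (14.0, 7.1).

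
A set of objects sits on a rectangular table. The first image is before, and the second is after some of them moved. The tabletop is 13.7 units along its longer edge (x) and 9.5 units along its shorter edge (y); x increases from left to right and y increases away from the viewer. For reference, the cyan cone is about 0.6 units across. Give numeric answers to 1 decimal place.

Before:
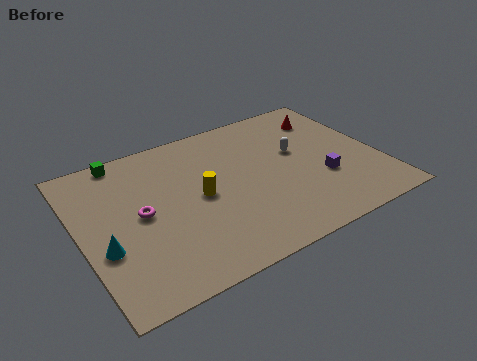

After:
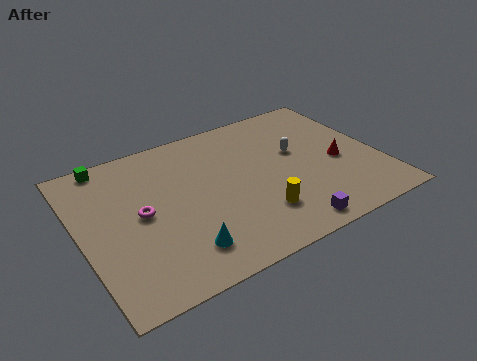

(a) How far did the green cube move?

0.7

The green cube moved from about (2.4, 8.7) to (1.7, 8.7), a distance of √(0.7² + 0.0²) ≈ 0.7.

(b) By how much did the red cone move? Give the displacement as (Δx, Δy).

(-0.1, -3.3)

The red cone started near (11.9, 7.4) and ended near (11.8, 4.1).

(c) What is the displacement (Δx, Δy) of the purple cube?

(-2.1, -2.3)

The purple cube was at about (10.9, 3.3) and moved to about (8.8, 1.0).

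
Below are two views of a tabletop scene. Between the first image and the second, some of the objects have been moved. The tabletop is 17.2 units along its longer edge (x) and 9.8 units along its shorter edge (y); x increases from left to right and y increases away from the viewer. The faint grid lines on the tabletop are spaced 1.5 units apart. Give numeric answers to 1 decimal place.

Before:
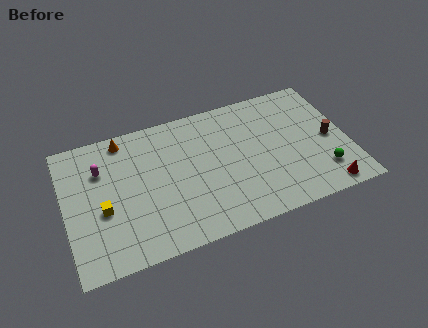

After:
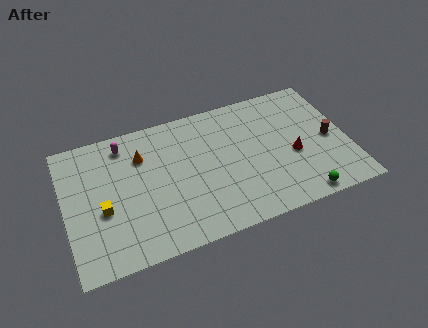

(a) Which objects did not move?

the brown cylinder and the yellow cube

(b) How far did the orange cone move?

1.9

From (3.8, 8.7) to (4.8, 7.1), the orange cone covered √(1.0² + 1.6²) ≈ 1.9 units.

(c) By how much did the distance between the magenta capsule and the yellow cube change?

+1.7

Before: roughly 2.9 units apart; after: 4.6. That's 1.7 units further apart.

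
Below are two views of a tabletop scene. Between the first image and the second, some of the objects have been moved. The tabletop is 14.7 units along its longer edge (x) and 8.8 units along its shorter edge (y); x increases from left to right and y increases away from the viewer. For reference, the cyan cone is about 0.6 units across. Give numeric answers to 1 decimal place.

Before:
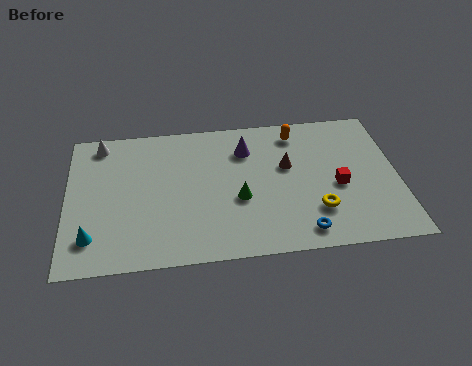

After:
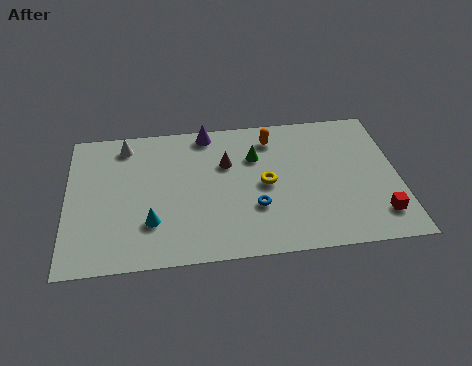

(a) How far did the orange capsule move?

1.1

From (10.3, 7.4) to (9.2, 7.2), the orange capsule covered √(1.1² + 0.2²) ≈ 1.1 units.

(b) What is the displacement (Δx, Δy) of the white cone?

(1.1, -0.2)

The white cone was at about (1.5, 7.7) and moved to about (2.6, 7.5).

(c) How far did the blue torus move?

2.6

The blue torus was near (10.3, 1.2) before and (8.3, 2.9) after, so it travelled √(2.0² + 1.7²) ≈ 2.6 units.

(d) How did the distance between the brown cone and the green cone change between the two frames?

-1.5

The distance was about 2.8 in the first image and 1.3 in the second, so they moved 1.5 units closer together.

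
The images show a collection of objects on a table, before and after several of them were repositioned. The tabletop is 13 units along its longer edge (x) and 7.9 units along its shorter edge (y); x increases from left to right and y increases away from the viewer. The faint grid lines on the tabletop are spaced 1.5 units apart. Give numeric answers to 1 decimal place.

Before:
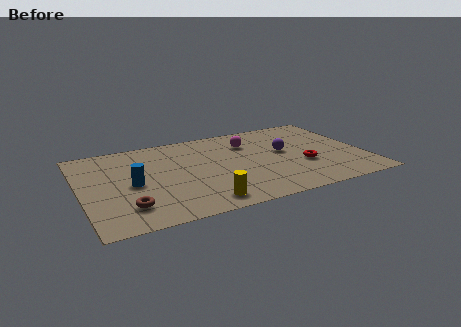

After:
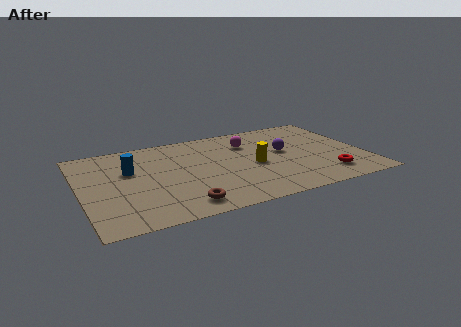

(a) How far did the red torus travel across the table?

1.6

The red torus was near (10.1, 2.9) before and (11.0, 1.6) after, so it travelled √(0.9² + 1.3²) ≈ 1.6 units.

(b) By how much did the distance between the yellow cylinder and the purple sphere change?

-3.6

Before: roughly 5.3 units apart; after: 1.7. That's 3.6 units closer together.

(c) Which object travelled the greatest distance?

the yellow cylinder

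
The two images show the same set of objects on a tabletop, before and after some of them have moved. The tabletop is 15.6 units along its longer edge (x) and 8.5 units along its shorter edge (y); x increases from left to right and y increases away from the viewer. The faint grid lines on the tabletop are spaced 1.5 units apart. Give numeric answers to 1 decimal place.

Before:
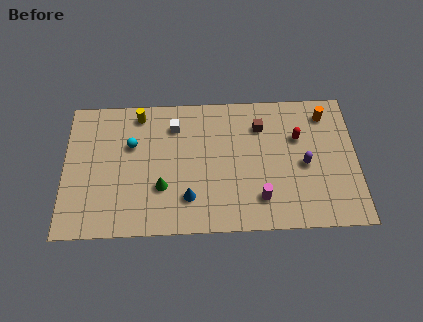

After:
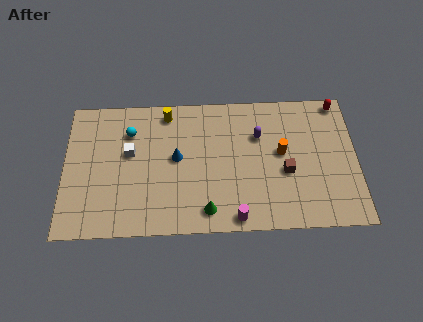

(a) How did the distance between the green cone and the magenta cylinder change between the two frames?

-3.7

They were about 5.3 units apart before and 1.6 after — 3.7 units closer together.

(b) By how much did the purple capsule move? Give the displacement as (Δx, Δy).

(-2.4, 1.9)

The purple capsule started near (12.8, 3.9) and ended near (10.4, 5.8).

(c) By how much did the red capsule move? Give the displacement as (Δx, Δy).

(2.2, 2.1)

The red capsule started near (12.5, 5.6) and ended near (14.7, 7.7).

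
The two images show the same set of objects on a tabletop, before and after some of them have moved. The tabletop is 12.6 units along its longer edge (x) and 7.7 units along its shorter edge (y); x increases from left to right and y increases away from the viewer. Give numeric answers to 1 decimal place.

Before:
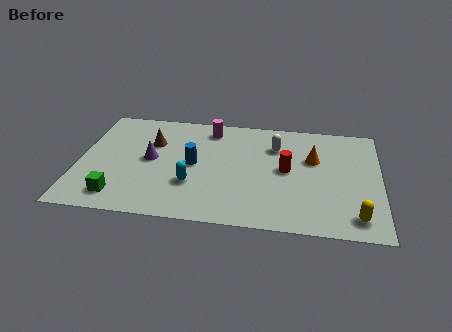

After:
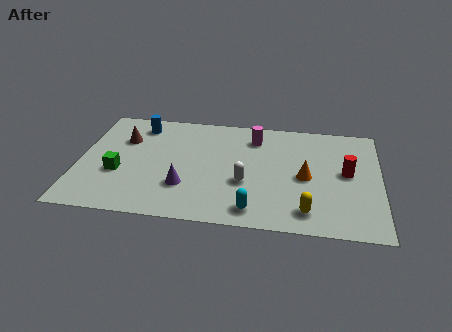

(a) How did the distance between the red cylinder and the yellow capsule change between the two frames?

-0.8

The distance was about 4.0 in the first image and 3.2 in the second, so they moved 0.8 units closer together.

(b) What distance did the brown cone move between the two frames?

1.2

The brown cone moved from about (3.0, 5.2) to (1.8, 5.3), a distance of √(1.2² + 0.1²) ≈ 1.2.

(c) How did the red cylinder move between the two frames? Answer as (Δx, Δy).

(2.5, 0.1)

From the two frames, the red cylinder sits at roughly (8.7, 4.0) before and (11.2, 4.1) after.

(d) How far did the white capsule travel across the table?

3.0

From (8.2, 5.6) to (7.0, 2.9), the white capsule covered √(1.2² + 2.7²) ≈ 3.0 units.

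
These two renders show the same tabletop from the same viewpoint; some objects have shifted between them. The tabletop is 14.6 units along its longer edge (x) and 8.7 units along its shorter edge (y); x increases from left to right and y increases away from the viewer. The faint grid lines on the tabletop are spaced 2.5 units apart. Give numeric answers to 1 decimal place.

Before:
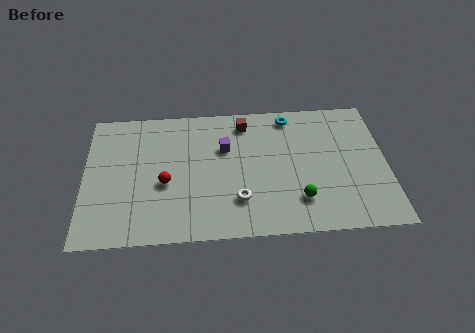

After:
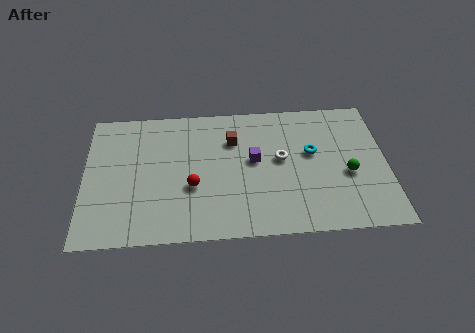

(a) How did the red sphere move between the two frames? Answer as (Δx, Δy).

(1.3, -0.3)

The red sphere was at about (3.9, 3.6) and moved to about (5.2, 3.3).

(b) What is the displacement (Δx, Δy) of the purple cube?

(1.4, -0.9)

From the two frames, the purple cube sits at roughly (6.8, 5.7) before and (8.2, 4.8) after.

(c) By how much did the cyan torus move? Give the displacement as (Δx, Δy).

(1.0, -2.5)

The cyan torus was at about (10.0, 7.6) and moved to about (11.0, 5.1).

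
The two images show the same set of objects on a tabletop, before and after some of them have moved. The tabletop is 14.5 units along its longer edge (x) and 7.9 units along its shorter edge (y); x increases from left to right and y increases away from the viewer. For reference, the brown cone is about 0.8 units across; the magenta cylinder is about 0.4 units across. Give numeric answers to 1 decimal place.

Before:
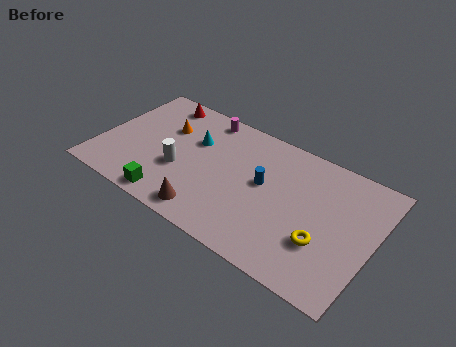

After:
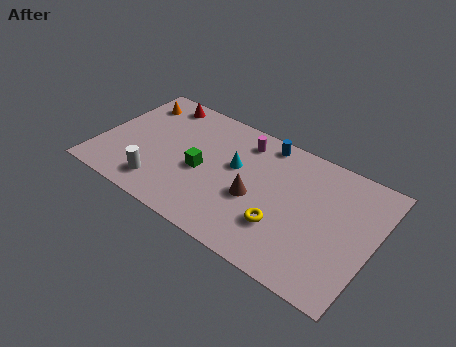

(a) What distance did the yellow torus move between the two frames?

2.1

The yellow torus was near (12.1, 2.6) before and (10.0, 2.4) after, so it travelled √(2.1² + 0.2²) ≈ 2.1 units.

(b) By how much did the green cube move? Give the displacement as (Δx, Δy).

(1.2, 2.6)

The green cube started near (4.3, 0.9) and ended near (5.5, 3.5).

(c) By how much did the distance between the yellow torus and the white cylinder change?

-1.2

The distance was about 7.7 in the first image and 6.5 in the second, so they moved 1.2 units closer together.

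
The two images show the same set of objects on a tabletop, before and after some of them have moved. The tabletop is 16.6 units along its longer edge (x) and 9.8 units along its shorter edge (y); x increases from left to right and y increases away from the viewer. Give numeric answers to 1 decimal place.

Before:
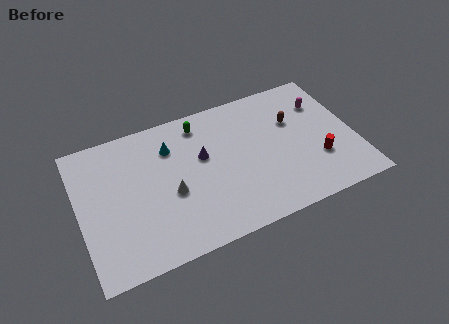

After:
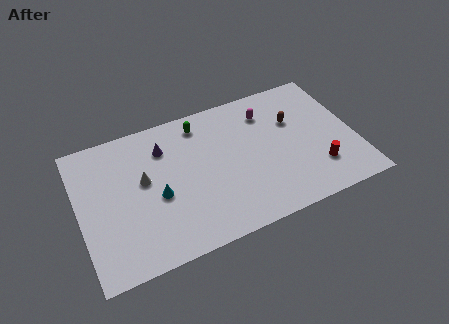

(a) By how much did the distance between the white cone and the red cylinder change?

+1.8

Before: roughly 8.9 units apart; after: 10.7. That's 1.8 units further apart.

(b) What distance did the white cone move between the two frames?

2.1

The white cone was near (5.4, 4.1) before and (3.9, 5.6) after, so it travelled √(1.5² + 1.5²) ≈ 2.1 units.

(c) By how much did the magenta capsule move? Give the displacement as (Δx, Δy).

(-3.4, 0.5)

The magenta capsule was at about (15.0, 7.1) and moved to about (11.6, 7.6).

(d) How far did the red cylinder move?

0.6

From (14.2, 3.1) to (14.1, 2.5), the red cylinder covered √(0.1² + 0.6²) ≈ 0.6 units.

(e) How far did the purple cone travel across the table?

2.7

The purple cone moved from about (7.5, 5.9) to (5.3, 7.4), a distance of √(2.2² + 1.5²) ≈ 2.7.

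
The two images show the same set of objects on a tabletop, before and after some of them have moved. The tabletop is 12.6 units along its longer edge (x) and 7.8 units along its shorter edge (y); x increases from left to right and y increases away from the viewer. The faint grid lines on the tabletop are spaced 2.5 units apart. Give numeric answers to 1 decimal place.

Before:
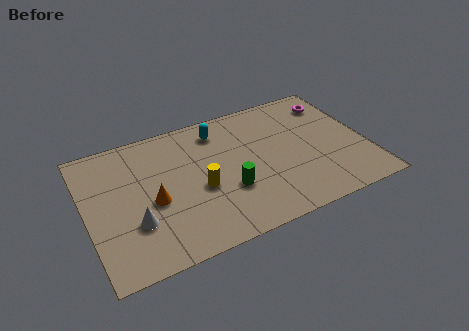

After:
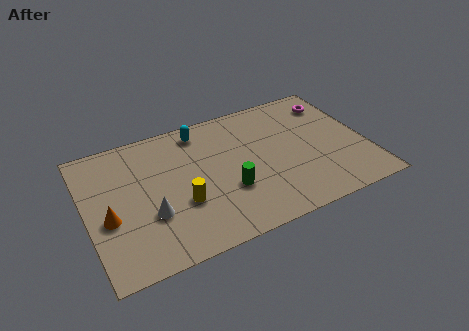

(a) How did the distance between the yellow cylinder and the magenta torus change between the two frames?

+1.0

The distance was about 7.1 in the first image and 8.1 in the second, so they moved 1.0 units further apart.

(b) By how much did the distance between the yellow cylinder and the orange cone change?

+1.1

Before: roughly 2.1 units apart; after: 3.2. That's 1.1 units further apart.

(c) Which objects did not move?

the magenta torus and the green cylinder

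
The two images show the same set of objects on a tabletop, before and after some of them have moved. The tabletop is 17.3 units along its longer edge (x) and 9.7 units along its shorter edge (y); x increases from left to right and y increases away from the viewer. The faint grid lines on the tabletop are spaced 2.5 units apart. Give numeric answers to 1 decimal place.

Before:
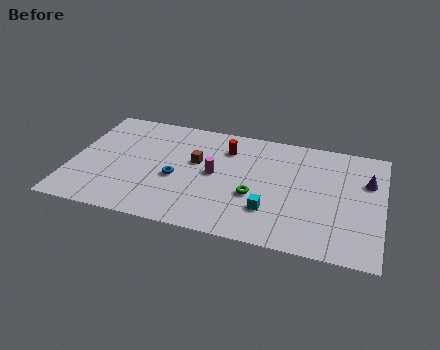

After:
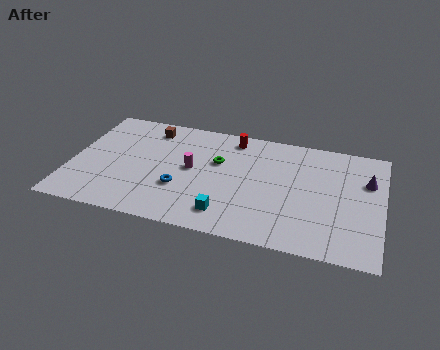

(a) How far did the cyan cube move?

2.5

The cyan cube was near (11.2, 2.7) before and (8.9, 1.8) after, so it travelled √(2.3² + 0.9²) ≈ 2.5 units.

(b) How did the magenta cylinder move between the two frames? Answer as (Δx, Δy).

(-1.3, 0.1)

The magenta cylinder was at about (8.0, 5.0) and moved to about (6.7, 5.1).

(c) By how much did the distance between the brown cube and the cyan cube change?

+2.6

Before: roughly 5.3 units apart; after: 7.9. That's 2.6 units further apart.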